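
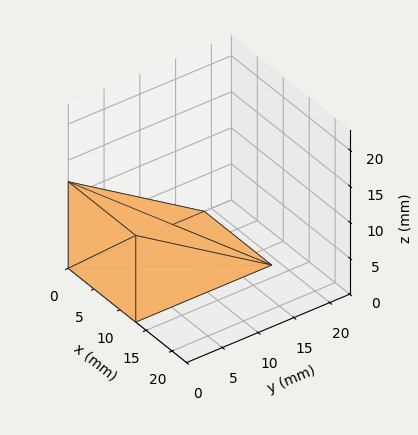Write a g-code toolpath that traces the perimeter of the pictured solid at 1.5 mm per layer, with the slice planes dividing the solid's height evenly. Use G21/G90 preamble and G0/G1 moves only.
Reading the render: the shape is a wedge (ramp): 13 × 19 mm base, rising to 12 mm along the y=0 edge and sloping linearly to z=0 at y=19 (dimensions read to the nearest mm from the axis ticks). For the g-code, the solid's height is divided into equal slices at the stated Δz and each level perimeter traced with G1 moves after a G0 lift.

; perimeter-only toolpath
G21 ; units = mm
G90 ; absolute positioning
G28 ; home
; layer 1
G0 Z1.5
G0 X0.0 Y0.0
G1 X13.0 Y0.0
G1 X13.0 Y16.6
G1 X0.0 Y16.6
G1 X0.0 Y0.0
; layer 2
G0 Z3.0
G0 X0.0 Y0.0
G1 X13.0 Y0.0
G1 X13.0 Y14.2
G1 X0.0 Y14.2
G1 X0.0 Y0.0
; layer 3
G0 Z4.5
G0 X0.0 Y0.0
G1 X13.0 Y0.0
G1 X13.0 Y11.9
G1 X0.0 Y11.9
G1 X0.0 Y0.0
; layer 4
G0 Z6.0
G0 X0.0 Y0.0
G1 X13.0 Y0.0
G1 X13.0 Y9.5
G1 X0.0 Y9.5
G1 X0.0 Y0.0
; layer 5
G0 Z7.5
G0 X0.0 Y0.0
G1 X13.0 Y0.0
G1 X13.0 Y7.1
G1 X0.0 Y7.1
G1 X0.0 Y0.0
; layer 6
G0 Z9.0
G0 X0.0 Y0.0
G1 X13.0 Y0.0
G1 X13.0 Y4.8
G1 X0.0 Y4.8
G1 X0.0 Y0.0
; layer 7
G0 Z10.5
G0 X0.0 Y0.0
G1 X13.0 Y0.0
G1 X13.0 Y2.4
G1 X0.0 Y2.4
G1 X0.0 Y0.0
M2 ; end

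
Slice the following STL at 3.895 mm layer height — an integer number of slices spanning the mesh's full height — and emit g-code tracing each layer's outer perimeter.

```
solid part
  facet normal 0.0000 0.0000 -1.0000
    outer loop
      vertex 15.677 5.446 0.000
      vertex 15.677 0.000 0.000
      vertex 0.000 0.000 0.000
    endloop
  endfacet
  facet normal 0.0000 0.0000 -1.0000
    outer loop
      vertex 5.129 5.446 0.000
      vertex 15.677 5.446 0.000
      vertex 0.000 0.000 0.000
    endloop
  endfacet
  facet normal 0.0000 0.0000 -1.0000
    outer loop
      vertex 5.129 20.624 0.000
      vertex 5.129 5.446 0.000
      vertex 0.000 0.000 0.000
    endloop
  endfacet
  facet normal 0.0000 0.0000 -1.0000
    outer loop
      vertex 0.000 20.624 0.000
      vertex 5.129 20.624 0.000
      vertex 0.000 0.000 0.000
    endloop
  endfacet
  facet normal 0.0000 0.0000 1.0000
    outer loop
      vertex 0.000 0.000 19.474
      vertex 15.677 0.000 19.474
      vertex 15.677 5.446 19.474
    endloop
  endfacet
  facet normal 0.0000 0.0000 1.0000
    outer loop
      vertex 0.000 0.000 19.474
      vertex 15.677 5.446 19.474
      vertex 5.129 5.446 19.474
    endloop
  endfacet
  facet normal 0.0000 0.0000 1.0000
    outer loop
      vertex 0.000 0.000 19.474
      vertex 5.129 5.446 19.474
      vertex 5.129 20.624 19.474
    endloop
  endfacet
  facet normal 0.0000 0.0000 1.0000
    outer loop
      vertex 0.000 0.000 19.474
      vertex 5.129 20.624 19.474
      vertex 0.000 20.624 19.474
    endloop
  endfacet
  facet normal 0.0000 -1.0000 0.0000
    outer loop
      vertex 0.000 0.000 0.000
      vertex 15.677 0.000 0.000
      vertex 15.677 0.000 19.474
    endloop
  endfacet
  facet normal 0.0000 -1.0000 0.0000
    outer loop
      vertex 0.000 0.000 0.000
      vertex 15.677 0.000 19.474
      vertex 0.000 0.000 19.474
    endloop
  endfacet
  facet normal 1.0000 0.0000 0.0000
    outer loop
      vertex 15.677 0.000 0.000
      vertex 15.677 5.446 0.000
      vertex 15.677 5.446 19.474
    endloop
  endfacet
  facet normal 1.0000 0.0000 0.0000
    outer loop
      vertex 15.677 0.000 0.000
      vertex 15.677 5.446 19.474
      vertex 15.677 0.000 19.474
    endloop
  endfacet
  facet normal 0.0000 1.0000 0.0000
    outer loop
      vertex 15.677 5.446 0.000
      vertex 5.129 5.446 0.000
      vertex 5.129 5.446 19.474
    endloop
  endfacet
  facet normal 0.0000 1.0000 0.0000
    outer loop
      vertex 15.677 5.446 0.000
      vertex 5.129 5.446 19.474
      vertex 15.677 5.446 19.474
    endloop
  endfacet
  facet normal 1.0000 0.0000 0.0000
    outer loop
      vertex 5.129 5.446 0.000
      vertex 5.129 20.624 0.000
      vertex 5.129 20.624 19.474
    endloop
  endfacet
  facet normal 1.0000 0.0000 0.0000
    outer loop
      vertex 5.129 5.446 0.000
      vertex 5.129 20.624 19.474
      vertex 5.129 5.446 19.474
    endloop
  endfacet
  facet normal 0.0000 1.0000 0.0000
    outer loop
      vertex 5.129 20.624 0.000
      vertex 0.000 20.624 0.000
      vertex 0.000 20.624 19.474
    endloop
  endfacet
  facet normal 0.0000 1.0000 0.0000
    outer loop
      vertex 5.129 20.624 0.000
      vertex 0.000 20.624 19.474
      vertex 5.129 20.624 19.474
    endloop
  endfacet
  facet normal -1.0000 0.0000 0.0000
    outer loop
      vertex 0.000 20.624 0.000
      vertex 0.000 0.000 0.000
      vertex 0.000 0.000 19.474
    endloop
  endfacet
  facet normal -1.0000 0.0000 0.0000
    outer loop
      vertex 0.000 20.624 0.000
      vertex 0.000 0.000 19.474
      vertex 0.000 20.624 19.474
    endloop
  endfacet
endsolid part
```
; perimeter-only toolpath
G21 ; units = mm
G90 ; absolute positioning
G28 ; home
; layer 1
G0 Z3.895
G0 X0.000 Y0.000
G1 X15.677 Y0.000
G1 X15.677 Y5.446
G1 X5.129 Y5.446
G1 X5.129 Y20.624
G1 X0.000 Y20.624
G1 X0.000 Y0.000
; layer 2
G0 Z7.790
G0 X0.000 Y0.000
G1 X15.677 Y0.000
G1 X15.677 Y5.446
G1 X5.129 Y5.446
G1 X5.129 Y20.624
G1 X0.000 Y20.624
G1 X0.000 Y0.000
; layer 3
G0 Z11.684
G0 X0.000 Y0.000
G1 X15.677 Y0.000
G1 X15.677 Y5.446
G1 X5.129 Y5.446
G1 X5.129 Y20.624
G1 X0.000 Y20.624
G1 X0.000 Y0.000
; layer 4
G0 Z15.579
G0 X0.000 Y0.000
G1 X15.677 Y0.000
G1 X15.677 Y5.446
G1 X5.129 Y5.446
G1 X5.129 Y20.624
G1 X0.000 Y20.624
G1 X0.000 Y0.000
; layer 5
G0 Z19.474
G0 X0.000 Y0.000
G1 X15.677 Y0.000
G1 X15.677 Y5.446
G1 X5.129 Y5.446
G1 X5.129 Y20.624
G1 X0.000 Y20.624
G1 X0.000 Y0.000
M2 ; end

The solid is an L-shaped prism: outer 15.7 × 20.6 mm, arm thicknesses ≈ 5.45 mm (horizontal) and 5.13 mm (vertical), extruded 19.5 mm in z. Slicing at Δz = 3.895 mm — 5 equal slices spanning the solid's height, so layer i sits at z = i·h/5 — gives 5 non-empty perimeters. Each is a 6-segment closed polygon; G0 lifts to the layer z and rapids to the start vertex, then G1 traces the edges.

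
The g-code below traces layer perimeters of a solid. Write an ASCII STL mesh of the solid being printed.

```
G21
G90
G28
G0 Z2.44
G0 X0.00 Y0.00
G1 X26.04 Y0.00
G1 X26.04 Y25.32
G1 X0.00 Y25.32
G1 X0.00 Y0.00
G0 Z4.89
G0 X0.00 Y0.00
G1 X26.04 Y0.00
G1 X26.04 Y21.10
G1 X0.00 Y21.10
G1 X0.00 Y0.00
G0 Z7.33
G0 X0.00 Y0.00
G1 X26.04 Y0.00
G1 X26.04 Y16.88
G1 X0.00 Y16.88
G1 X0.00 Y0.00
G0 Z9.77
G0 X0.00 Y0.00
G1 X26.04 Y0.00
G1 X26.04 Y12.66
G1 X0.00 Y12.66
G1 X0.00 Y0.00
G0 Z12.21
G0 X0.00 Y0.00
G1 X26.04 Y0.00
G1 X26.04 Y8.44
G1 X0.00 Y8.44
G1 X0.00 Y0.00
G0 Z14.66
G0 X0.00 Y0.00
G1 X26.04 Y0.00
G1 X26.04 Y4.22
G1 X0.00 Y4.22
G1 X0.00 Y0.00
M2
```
solid part
  facet normal 0.0000 0.0000 -1.0000
    outer loop
      vertex 26.04 29.54 0.00
      vertex 26.04 0.00 0.00
      vertex 0.00 0.00 0.00
    endloop
  endfacet
  facet normal 0.0000 0.0000 -1.0000
    outer loop
      vertex 0.00 29.54 0.00
      vertex 26.04 29.54 0.00
      vertex 0.00 0.00 0.00
    endloop
  endfacet
  facet normal 0.0000 -1.0000 0.0000
    outer loop
      vertex 0.00 0.00 0.00
      vertex 26.04 0.00 0.00
      vertex 26.04 0.00 17.10
    endloop
  endfacet
  facet normal 0.0000 -1.0000 0.0000
    outer loop
      vertex 0.00 0.00 0.00
      vertex 26.04 0.00 17.10
      vertex 0.00 0.00 17.10
    endloop
  endfacet
  facet normal 0.0000 0.5010 0.8655
    outer loop
      vertex 0.00 0.00 17.10
      vertex 26.04 0.00 17.10
      vertex 26.04 29.54 0.00
    endloop
  endfacet
  facet normal 0.0000 0.5010 0.8655
    outer loop
      vertex 0.00 0.00 17.10
      vertex 26.04 29.54 0.00
      vertex 0.00 29.54 0.00
    endloop
  endfacet
  facet normal -1.0000 0.0000 0.0000
    outer loop
      vertex 0.00 0.00 17.10
      vertex 0.00 29.54 0.00
      vertex 0.00 0.00 0.00
    endloop
  endfacet
  facet normal 1.0000 0.0000 0.0000
    outer loop
      vertex 26.04 0.00 0.00
      vertex 26.04 29.54 0.00
      vertex 26.04 0.00 17.10
    endloop
  endfacet
endsolid part

The G0 Z moves step by Δz≈2.44 mm. The G1 loops shrink linearly with z, so the solid tapers from its base footprint up to z≈17.1. Closing with a flat bottom cap and the tapered top and triangulating gives 8 facets — a wedge (ramp): 26 × 29.5 mm base, rising to 17.1 mm along the y=0 edge and sloping linearly to z=0 at y=29.5.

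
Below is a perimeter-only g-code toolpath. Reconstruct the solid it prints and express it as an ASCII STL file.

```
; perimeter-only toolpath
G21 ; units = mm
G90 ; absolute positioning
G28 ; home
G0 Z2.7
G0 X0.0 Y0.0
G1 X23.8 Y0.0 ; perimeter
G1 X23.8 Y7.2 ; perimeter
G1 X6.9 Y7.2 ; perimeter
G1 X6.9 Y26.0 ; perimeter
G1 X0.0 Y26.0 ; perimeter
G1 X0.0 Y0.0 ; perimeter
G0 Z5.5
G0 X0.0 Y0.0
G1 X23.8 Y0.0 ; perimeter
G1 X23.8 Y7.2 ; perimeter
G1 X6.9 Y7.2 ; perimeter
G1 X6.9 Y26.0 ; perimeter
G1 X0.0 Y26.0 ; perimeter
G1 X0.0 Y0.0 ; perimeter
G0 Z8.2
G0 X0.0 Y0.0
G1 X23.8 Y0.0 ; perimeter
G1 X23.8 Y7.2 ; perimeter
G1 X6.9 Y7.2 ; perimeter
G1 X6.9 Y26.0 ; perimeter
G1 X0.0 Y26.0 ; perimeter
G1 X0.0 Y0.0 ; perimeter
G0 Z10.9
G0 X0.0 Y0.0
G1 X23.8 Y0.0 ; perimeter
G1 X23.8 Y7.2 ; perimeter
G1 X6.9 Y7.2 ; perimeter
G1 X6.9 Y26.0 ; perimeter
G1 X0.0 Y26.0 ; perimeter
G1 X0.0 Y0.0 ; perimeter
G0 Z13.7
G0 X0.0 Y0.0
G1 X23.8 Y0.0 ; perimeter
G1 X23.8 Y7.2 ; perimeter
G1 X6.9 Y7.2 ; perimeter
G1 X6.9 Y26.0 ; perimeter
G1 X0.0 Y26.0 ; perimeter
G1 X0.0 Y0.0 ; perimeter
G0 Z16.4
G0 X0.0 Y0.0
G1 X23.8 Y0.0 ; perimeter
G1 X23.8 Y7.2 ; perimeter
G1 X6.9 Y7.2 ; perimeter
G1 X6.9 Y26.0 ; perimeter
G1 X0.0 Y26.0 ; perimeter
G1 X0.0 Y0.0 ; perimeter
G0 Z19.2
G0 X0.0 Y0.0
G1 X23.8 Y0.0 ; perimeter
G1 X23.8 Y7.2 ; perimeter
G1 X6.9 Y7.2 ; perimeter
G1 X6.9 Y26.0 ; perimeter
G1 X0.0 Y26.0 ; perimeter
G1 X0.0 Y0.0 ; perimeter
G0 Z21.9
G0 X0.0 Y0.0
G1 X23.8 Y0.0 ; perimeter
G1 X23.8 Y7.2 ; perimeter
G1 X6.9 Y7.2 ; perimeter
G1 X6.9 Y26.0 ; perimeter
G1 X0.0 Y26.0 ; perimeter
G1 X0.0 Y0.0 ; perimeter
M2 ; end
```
solid part
  facet normal 0.0000 0.0000 -1.0000
    outer loop
      vertex 23.8 7.2 0.0
      vertex 23.8 0.0 0.0
      vertex 0.0 0.0 0.0
    endloop
  endfacet
  facet normal 0.0000 0.0000 -1.0000
    outer loop
      vertex 6.9 7.2 0.0
      vertex 23.8 7.2 0.0
      vertex 0.0 0.0 0.0
    endloop
  endfacet
  facet normal 0.0000 0.0000 -1.0000
    outer loop
      vertex 6.9 26.0 0.0
      vertex 6.9 7.2 0.0
      vertex 0.0 0.0 0.0
    endloop
  endfacet
  facet normal 0.0000 0.0000 -1.0000
    outer loop
      vertex 0.0 26.0 0.0
      vertex 6.9 26.0 0.0
      vertex 0.0 0.0 0.0
    endloop
  endfacet
  facet normal 0.0000 0.0000 1.0000
    outer loop
      vertex 0.0 0.0 21.9
      vertex 23.8 0.0 21.9
      vertex 23.8 7.2 21.9
    endloop
  endfacet
  facet normal 0.0000 0.0000 1.0000
    outer loop
      vertex 0.0 0.0 21.9
      vertex 23.8 7.2 21.9
      vertex 6.9 7.2 21.9
    endloop
  endfacet
  facet normal 0.0000 0.0000 1.0000
    outer loop
      vertex 0.0 0.0 21.9
      vertex 6.9 7.2 21.9
      vertex 6.9 26.0 21.9
    endloop
  endfacet
  facet normal 0.0000 0.0000 1.0000
    outer loop
      vertex 0.0 0.0 21.9
      vertex 6.9 26.0 21.9
      vertex 0.0 26.0 21.9
    endloop
  endfacet
  facet normal 0.0000 -1.0000 0.0000
    outer loop
      vertex 0.0 0.0 0.0
      vertex 23.8 0.0 0.0
      vertex 23.8 0.0 21.9
    endloop
  endfacet
  facet normal 0.0000 -1.0000 0.0000
    outer loop
      vertex 0.0 0.0 0.0
      vertex 23.8 0.0 21.9
      vertex 0.0 0.0 21.9
    endloop
  endfacet
  facet normal 1.0000 0.0000 0.0000
    outer loop
      vertex 23.8 0.0 0.0
      vertex 23.8 7.2 0.0
      vertex 23.8 7.2 21.9
    endloop
  endfacet
  facet normal 1.0000 0.0000 0.0000
    outer loop
      vertex 23.8 0.0 0.0
      vertex 23.8 7.2 21.9
      vertex 23.8 0.0 21.9
    endloop
  endfacet
  facet normal 0.0000 1.0000 0.0000
    outer loop
      vertex 23.8 7.2 0.0
      vertex 6.9 7.2 0.0
      vertex 6.9 7.2 21.9
    endloop
  endfacet
  facet normal 0.0000 1.0000 0.0000
    outer loop
      vertex 23.8 7.2 0.0
      vertex 6.9 7.2 21.9
      vertex 23.8 7.2 21.9
    endloop
  endfacet
  facet normal 1.0000 0.0000 0.0000
    outer loop
      vertex 6.9 7.2 0.0
      vertex 6.9 26.0 0.0
      vertex 6.9 26.0 21.9
    endloop
  endfacet
  facet normal 1.0000 0.0000 0.0000
    outer loop
      vertex 6.9 7.2 0.0
      vertex 6.9 26.0 21.9
      vertex 6.9 7.2 21.9
    endloop
  endfacet
  facet normal 0.0000 1.0000 0.0000
    outer loop
      vertex 6.9 26.0 0.0
      vertex 0.0 26.0 0.0
      vertex 0.0 26.0 21.9
    endloop
  endfacet
  facet normal 0.0000 1.0000 0.0000
    outer loop
      vertex 6.9 26.0 0.0
      vertex 0.0 26.0 21.9
      vertex 6.9 26.0 21.9
    endloop
  endfacet
  facet normal -1.0000 0.0000 0.0000
    outer loop
      vertex 0.0 26.0 0.0
      vertex 0.0 0.0 0.0
      vertex 0.0 0.0 21.9
    endloop
  endfacet
  facet normal -1.0000 0.0000 0.0000
    outer loop
      vertex 0.0 26.0 0.0
      vertex 0.0 0.0 21.9
      vertex 0.0 26.0 21.9
    endloop
  endfacet
endsolid part

The G0 Z moves step by Δz≈2.7 mm. Every layer's G1 loop is the same polygon, so the solid is a straight extrusion of it from z=0 to z≈21.9. Closing with flat bottom and top caps and triangulating gives 20 facets — an L-shaped prism: outer 23.8 × 26 mm, arm thicknesses ≈ 7.2 mm (horizontal) and 6.9 mm (vertical), extruded 21.9 mm in z.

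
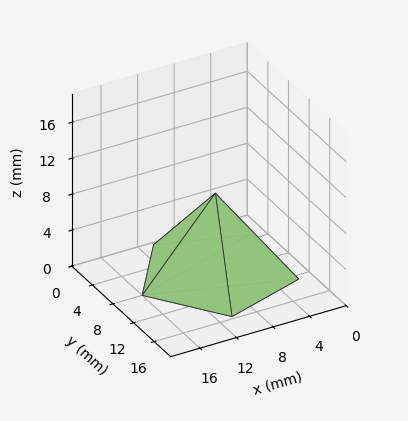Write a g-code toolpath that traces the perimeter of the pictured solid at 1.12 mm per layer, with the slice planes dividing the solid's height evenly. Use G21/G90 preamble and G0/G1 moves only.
Reading the render: the shape is a regular 5-sided pyramid, base circumscribed radius ≈ 8 mm, apex at z ≈ 9 mm (dimensions read to the nearest mm from the axis ticks). For the g-code, the solid's height is divided into equal slices at the stated Δz and each level perimeter traced with G1 moves after a G0 lift.

; perimeter-only toolpath
G21 ; units = mm
G90 ; absolute positioning
G28 ; home
; layer 1
G0 Z1.12
G0 X15.00 Y8.00
G1 X10.16 Y14.66
G1 X2.34 Y12.11
G1 X2.34 Y3.89
G1 X10.16 Y1.34
G1 X15.00 Y8.00
; layer 2
G0 Z2.25
G0 X14.00 Y8.00
G1 X9.85 Y13.71
G1 X3.15 Y11.52
G1 X3.15 Y4.47
G1 X9.85 Y2.29
G1 X14.00 Y8.00
; layer 3
G0 Z3.38
G0 X13.00 Y8.00
G1 X9.54 Y12.76
G1 X3.96 Y10.94
G1 X3.96 Y5.06
G1 X9.54 Y3.24
G1 X13.00 Y8.00
; layer 4
G0 Z4.50
G0 X12.00 Y8.00
G1 X9.23 Y11.80
G1 X4.76 Y10.35
G1 X4.76 Y5.65
G1 X9.23 Y4.20
G1 X12.00 Y8.00
; layer 5
G0 Z5.62
G0 X11.00 Y8.00
G1 X8.93 Y10.85
G1 X5.57 Y9.76
G1 X5.57 Y6.24
G1 X8.93 Y5.15
G1 X11.00 Y8.00
; layer 6
G0 Z6.75
G0 X10.00 Y8.00
G1 X8.62 Y9.90
G1 X6.38 Y9.18
G1 X6.38 Y6.83
G1 X8.62 Y6.10
G1 X10.00 Y8.00
; layer 7
G0 Z7.88
G0 X9.00 Y8.00
G1 X8.31 Y8.95
G1 X7.19 Y8.59
G1 X7.19 Y7.41
G1 X8.31 Y7.05
G1 X9.00 Y8.00
M2 ; end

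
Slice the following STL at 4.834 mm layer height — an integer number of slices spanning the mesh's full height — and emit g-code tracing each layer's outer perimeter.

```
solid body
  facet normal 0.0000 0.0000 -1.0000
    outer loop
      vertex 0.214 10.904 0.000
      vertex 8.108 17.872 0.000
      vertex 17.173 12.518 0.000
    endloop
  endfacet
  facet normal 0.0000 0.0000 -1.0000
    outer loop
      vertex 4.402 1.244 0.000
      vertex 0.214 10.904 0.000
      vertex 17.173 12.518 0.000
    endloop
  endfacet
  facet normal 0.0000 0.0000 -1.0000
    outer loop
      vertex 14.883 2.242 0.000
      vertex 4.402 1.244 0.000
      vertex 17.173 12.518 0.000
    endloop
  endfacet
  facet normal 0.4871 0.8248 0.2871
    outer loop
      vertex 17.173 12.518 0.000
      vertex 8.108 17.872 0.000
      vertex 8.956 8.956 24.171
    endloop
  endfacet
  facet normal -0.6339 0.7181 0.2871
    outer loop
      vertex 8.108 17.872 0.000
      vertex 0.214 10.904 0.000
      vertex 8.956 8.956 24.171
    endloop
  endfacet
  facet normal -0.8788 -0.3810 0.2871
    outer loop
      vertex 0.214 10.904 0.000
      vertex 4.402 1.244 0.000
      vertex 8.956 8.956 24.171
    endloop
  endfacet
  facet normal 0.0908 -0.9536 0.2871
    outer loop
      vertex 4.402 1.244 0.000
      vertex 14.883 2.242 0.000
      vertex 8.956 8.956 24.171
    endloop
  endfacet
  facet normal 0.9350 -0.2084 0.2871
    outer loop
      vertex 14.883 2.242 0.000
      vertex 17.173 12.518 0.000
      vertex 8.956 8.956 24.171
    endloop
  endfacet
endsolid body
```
; perimeter-only toolpath
G21 ; units = mm
G90 ; absolute positioning
G28 ; home
; layer 1
G0 Z4.834
G0 X15.530 Y11.806
G1 X8.278 Y16.089
G1 X1.962 Y10.514
G1 X5.313 Y2.786
G1 X13.698 Y3.585
G1 X15.530 Y11.806
; layer 2
G0 Z9.668
G0 X13.886 Y11.093
G1 X8.447 Y14.306
G1 X3.711 Y10.125
G1 X6.224 Y4.329
G1 X12.512 Y4.928
G1 X13.886 Y11.093
; layer 3
G0 Z14.503
G0 X12.243 Y10.381
G1 X8.617 Y12.522
G1 X5.459 Y9.735
G1 X7.134 Y5.871
G1 X11.327 Y6.270
G1 X12.243 Y10.381
; layer 4
G0 Z19.337
G0 X10.599 Y9.668
G1 X8.786 Y10.739
G1 X7.208 Y9.346
G1 X8.045 Y7.414
G1 X10.141 Y7.613
G1 X10.599 Y9.668
M2 ; end

The solid is a regular 5-sided pyramid, base circumscribed radius ≈ 8.96 mm, apex at z ≈ 24.2 mm. Slicing at Δz = 4.834 mm — 5 equal slices spanning the solid's height, so layer i sits at z = i·h/5 — gives 4 non-empty perimeters. Each is a 5-segment closed polygon; G0 lifts to the layer z and rapids to the start vertex, then G1 traces the edges. The cross-section shrinks linearly with z (the slice at the apex is degenerate and omitted).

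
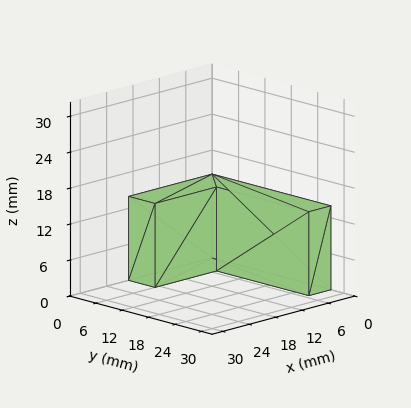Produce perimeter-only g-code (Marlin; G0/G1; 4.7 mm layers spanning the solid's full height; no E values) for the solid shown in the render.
Reading the render: the shape is an L-shaped prism: outer 19 × 27 mm, arm thicknesses ≈ 6 mm (horizontal) and 5 mm (vertical), extruded 14 mm in z (dimensions read to the nearest mm from the axis ticks). For the g-code, the solid's height is divided into equal slices at the stated Δz and each level perimeter traced with G1 moves after a G0 lift.

; perimeter-only toolpath
G21 ; units = mm
G90 ; absolute positioning
G28 ; home
; layer 1
G0 Z4.7
G0 X0.0 Y0.0
G1 X19.0 Y0.0
G1 X19.0 Y6.0
G1 X5.0 Y6.0
G1 X5.0 Y27.0
G1 X0.0 Y27.0
G1 X0.0 Y0.0
; layer 2
G0 Z9.3
G0 X0.0 Y0.0
G1 X19.0 Y0.0
G1 X19.0 Y6.0
G1 X5.0 Y6.0
G1 X5.0 Y27.0
G1 X0.0 Y27.0
G1 X0.0 Y0.0
; layer 3
G0 Z14.0
G0 X0.0 Y0.0
G1 X19.0 Y0.0
G1 X19.0 Y6.0
G1 X5.0 Y6.0
G1 X5.0 Y27.0
G1 X0.0 Y27.0
G1 X0.0 Y0.0
M2 ; end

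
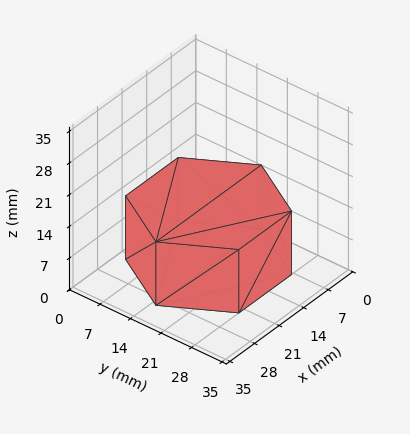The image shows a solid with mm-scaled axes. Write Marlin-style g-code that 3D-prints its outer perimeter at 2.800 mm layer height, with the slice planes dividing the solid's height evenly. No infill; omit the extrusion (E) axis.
Reading the render: the shape is a regular 6-sided prism (a cylinder approximated with 6 flat sides), circumscribed radius ≈ 15 mm, height ≈ 14 mm (dimensions read to the nearest mm from the axis ticks). For the g-code, the solid's height is divided into equal slices at the stated Δz and each level perimeter traced with G1 moves after a G0 lift.

; perimeter-only toolpath
G21 ; units = mm
G90 ; absolute positioning
G28 ; home
; layer 1
G0 Z2.800
G0 X30.000 Y15.000
G1 X22.500 Y27.990
G1 X7.500 Y27.990
G1 X0.000 Y15.000
G1 X7.500 Y2.010
G1 X22.500 Y2.010
G1 X30.000 Y15.000
; layer 2
G0 Z5.600
G0 X30.000 Y15.000
G1 X22.500 Y27.990
G1 X7.500 Y27.990
G1 X0.000 Y15.000
G1 X7.500 Y2.010
G1 X22.500 Y2.010
G1 X30.000 Y15.000
; layer 3
G0 Z8.400
G0 X30.000 Y15.000
G1 X22.500 Y27.990
G1 X7.500 Y27.990
G1 X0.000 Y15.000
G1 X7.500 Y2.010
G1 X22.500 Y2.010
G1 X30.000 Y15.000
; layer 4
G0 Z11.200
G0 X30.000 Y15.000
G1 X22.500 Y27.990
G1 X7.500 Y27.990
G1 X0.000 Y15.000
G1 X7.500 Y2.010
G1 X22.500 Y2.010
G1 X30.000 Y15.000
; layer 5
G0 Z14.000
G0 X30.000 Y15.000
G1 X22.500 Y27.990
G1 X7.500 Y27.990
G1 X0.000 Y15.000
G1 X7.500 Y2.010
G1 X22.500 Y2.010
G1 X30.000 Y15.000
M2 ; end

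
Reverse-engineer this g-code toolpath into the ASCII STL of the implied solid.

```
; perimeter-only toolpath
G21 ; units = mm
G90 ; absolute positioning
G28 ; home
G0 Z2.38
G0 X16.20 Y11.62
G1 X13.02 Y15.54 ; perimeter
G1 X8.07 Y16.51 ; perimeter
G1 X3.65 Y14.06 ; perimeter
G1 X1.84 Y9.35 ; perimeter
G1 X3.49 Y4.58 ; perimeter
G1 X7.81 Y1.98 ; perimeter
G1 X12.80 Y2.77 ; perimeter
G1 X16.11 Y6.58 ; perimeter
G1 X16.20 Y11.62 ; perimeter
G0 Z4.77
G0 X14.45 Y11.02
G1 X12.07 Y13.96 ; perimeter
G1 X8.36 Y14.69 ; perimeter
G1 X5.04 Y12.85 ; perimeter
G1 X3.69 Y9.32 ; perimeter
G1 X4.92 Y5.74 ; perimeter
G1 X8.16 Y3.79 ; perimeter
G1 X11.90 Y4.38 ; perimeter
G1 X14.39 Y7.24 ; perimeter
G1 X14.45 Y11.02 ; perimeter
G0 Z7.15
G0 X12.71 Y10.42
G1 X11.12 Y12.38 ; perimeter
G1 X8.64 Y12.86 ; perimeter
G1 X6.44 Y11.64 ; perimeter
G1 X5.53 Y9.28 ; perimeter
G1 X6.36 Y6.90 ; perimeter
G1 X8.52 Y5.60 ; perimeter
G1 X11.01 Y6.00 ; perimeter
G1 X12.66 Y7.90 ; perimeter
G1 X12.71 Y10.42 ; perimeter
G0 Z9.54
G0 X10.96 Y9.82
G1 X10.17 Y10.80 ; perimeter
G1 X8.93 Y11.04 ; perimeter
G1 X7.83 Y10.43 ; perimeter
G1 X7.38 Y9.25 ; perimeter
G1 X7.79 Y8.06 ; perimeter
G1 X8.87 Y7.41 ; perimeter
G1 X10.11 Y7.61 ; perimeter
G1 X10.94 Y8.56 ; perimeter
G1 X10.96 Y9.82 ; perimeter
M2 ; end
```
solid part
  facet normal 0.0000 0.0000 -1.0000
    outer loop
      vertex 7.78 18.33 0.00
      vertex 13.97 17.12 0.00
      vertex 17.94 12.22 0.00
    endloop
  endfacet
  facet normal 0.0000 0.0000 -1.0000
    outer loop
      vertex 2.26 15.27 0.00
      vertex 7.78 18.33 0.00
      vertex 17.94 12.22 0.00
    endloop
  endfacet
  facet normal 0.0000 0.0000 -1.0000
    outer loop
      vertex 0.00 9.38 0.00
      vertex 2.26 15.27 0.00
      vertex 17.94 12.22 0.00
    endloop
  endfacet
  facet normal 0.0000 0.0000 -1.0000
    outer loop
      vertex 2.06 3.42 0.00
      vertex 0.00 9.38 0.00
      vertex 17.94 12.22 0.00
    endloop
  endfacet
  facet normal 0.0000 0.0000 -1.0000
    outer loop
      vertex 7.46 0.17 0.00
      vertex 2.06 3.42 0.00
      vertex 17.94 12.22 0.00
    endloop
  endfacet
  facet normal 0.0000 0.0000 -1.0000
    outer loop
      vertex 13.69 1.16 0.00
      vertex 7.46 0.17 0.00
      vertex 17.94 12.22 0.00
    endloop
  endfacet
  facet normal 0.0000 0.0000 -1.0000
    outer loop
      vertex 17.83 5.92 0.00
      vertex 13.69 1.16 0.00
      vertex 17.94 12.22 0.00
    endloop
  endfacet
  facet normal 0.6285 0.5092 0.5879
    outer loop
      vertex 17.94 12.22 0.00
      vertex 13.97 17.12 0.00
      vertex 9.22 9.22 11.92
    endloop
  endfacet
  facet normal 0.1552 0.7939 0.5880
    outer loop
      vertex 13.97 17.12 0.00
      vertex 7.78 18.33 0.00
      vertex 9.22 9.22 11.92
    endloop
  endfacet
  facet normal -0.3922 0.7074 0.5880
    outer loop
      vertex 7.78 18.33 0.00
      vertex 2.26 15.27 0.00
      vertex 9.22 9.22 11.92
    endloop
  endfacet
  facet normal -0.7552 0.2898 0.5880
    outer loop
      vertex 2.26 15.27 0.00
      vertex 0.00 9.38 0.00
      vertex 9.22 9.22 11.92
    endloop
  endfacet
  facet normal -0.7646 -0.2643 0.5879
    outer loop
      vertex 0.00 9.38 0.00
      vertex 2.06 3.42 0.00
      vertex 9.22 9.22 11.92
    endloop
  endfacet
  facet normal -0.4172 -0.6931 0.5878
    outer loop
      vertex 2.06 3.42 0.00
      vertex 7.46 0.17 0.00
      vertex 9.22 9.22 11.92
    endloop
  endfacet
  facet normal 0.1270 -0.7990 0.5878
    outer loop
      vertex 7.46 0.17 0.00
      vertex 13.69 1.16 0.00
      vertex 9.22 9.22 11.92
    endloop
  endfacet
  facet normal 0.6104 -0.5309 0.5879
    outer loop
      vertex 13.69 1.16 0.00
      vertex 17.83 5.92 0.00
      vertex 9.22 9.22 11.92
    endloop
  endfacet
  facet normal 0.8087 -0.0141 0.5880
    outer loop
      vertex 17.83 5.92 0.00
      vertex 17.94 12.22 0.00
      vertex 9.22 9.22 11.92
    endloop
  endfacet
endsolid part

The G0 Z moves step by Δz≈2.38 mm. The G1 loops shrink linearly with z, so the solid tapers from its base footprint up to z≈11.9. Closing with a flat bottom cap and the tapered top and triangulating gives 16 facets — a regular 9-sided pyramid, base circumscribed radius ≈ 9.22 mm, apex at z ≈ 11.9 mm.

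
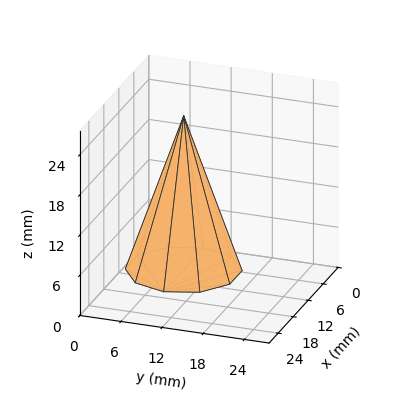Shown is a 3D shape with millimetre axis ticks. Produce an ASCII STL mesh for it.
Reading the render: the shape is a regular 10-sided pyramid, base circumscribed radius ≈ 8 mm, apex at z ≈ 23 mm (dimensions read to the nearest mm from the axis ticks). For the STL, each face is triangulated and given an outward normal.

solid part
  facet normal 0.0000 0.0000 -1.0000
    outer loop
      vertex 10.47 15.61 0.00
      vertex 14.47 12.70 0.00
      vertex 16.00 8.00 0.00
    endloop
  endfacet
  facet normal 0.0000 0.0000 -1.0000
    outer loop
      vertex 5.53 15.61 0.00
      vertex 10.47 15.61 0.00
      vertex 16.00 8.00 0.00
    endloop
  endfacet
  facet normal 0.0000 0.0000 -1.0000
    outer loop
      vertex 1.53 12.70 0.00
      vertex 5.53 15.61 0.00
      vertex 16.00 8.00 0.00
    endloop
  endfacet
  facet normal 0.0000 0.0000 -1.0000
    outer loop
      vertex 0.00 8.00 0.00
      vertex 1.53 12.70 0.00
      vertex 16.00 8.00 0.00
    endloop
  endfacet
  facet normal 0.0000 0.0000 -1.0000
    outer loop
      vertex 1.53 3.30 0.00
      vertex 0.00 8.00 0.00
      vertex 16.00 8.00 0.00
    endloop
  endfacet
  facet normal 0.0000 0.0000 -1.0000
    outer loop
      vertex 5.53 0.39 0.00
      vertex 1.53 3.30 0.00
      vertex 16.00 8.00 0.00
    endloop
  endfacet
  facet normal 0.0000 0.0000 -1.0000
    outer loop
      vertex 10.47 0.39 0.00
      vertex 5.53 0.39 0.00
      vertex 16.00 8.00 0.00
    endloop
  endfacet
  facet normal 0.0000 0.0000 -1.0000
    outer loop
      vertex 14.47 3.30 0.00
      vertex 10.47 0.39 0.00
      vertex 16.00 8.00 0.00
    endloop
  endfacet
  facet normal 0.9028 0.2939 0.3140
    outer loop
      vertex 16.00 8.00 0.00
      vertex 14.47 12.70 0.00
      vertex 8.00 8.00 23.00
    endloop
  endfacet
  facet normal 0.5585 0.7677 0.3140
    outer loop
      vertex 14.47 12.70 0.00
      vertex 10.47 15.61 0.00
      vertex 8.00 8.00 23.00
    endloop
  endfacet
  facet normal 0.0000 0.9494 0.3141
    outer loop
      vertex 10.47 15.61 0.00
      vertex 5.53 15.61 0.00
      vertex 8.00 8.00 23.00
    endloop
  endfacet
  facet normal -0.5585 0.7677 0.3140
    outer loop
      vertex 5.53 15.61 0.00
      vertex 1.53 12.70 0.00
      vertex 8.00 8.00 23.00
    endloop
  endfacet
  facet normal -0.9028 0.2939 0.3140
    outer loop
      vertex 1.53 12.70 0.00
      vertex 0.00 8.00 0.00
      vertex 8.00 8.00 23.00
    endloop
  endfacet
  facet normal -0.9028 -0.2939 0.3140
    outer loop
      vertex 0.00 8.00 0.00
      vertex 1.53 3.30 0.00
      vertex 8.00 8.00 23.00
    endloop
  endfacet
  facet normal -0.5585 -0.7677 0.3140
    outer loop
      vertex 1.53 3.30 0.00
      vertex 5.53 0.39 0.00
      vertex 8.00 8.00 23.00
    endloop
  endfacet
  facet normal 0.0000 -0.9494 0.3141
    outer loop
      vertex 5.53 0.39 0.00
      vertex 10.47 0.39 0.00
      vertex 8.00 8.00 23.00
    endloop
  endfacet
  facet normal 0.5585 -0.7677 0.3140
    outer loop
      vertex 10.47 0.39 0.00
      vertex 14.47 3.30 0.00
      vertex 8.00 8.00 23.00
    endloop
  endfacet
  facet normal 0.9028 -0.2939 0.3140
    outer loop
      vertex 14.47 3.30 0.00
      vertex 16.00 8.00 0.00
      vertex 8.00 8.00 23.00
    endloop
  endfacet
endsolid part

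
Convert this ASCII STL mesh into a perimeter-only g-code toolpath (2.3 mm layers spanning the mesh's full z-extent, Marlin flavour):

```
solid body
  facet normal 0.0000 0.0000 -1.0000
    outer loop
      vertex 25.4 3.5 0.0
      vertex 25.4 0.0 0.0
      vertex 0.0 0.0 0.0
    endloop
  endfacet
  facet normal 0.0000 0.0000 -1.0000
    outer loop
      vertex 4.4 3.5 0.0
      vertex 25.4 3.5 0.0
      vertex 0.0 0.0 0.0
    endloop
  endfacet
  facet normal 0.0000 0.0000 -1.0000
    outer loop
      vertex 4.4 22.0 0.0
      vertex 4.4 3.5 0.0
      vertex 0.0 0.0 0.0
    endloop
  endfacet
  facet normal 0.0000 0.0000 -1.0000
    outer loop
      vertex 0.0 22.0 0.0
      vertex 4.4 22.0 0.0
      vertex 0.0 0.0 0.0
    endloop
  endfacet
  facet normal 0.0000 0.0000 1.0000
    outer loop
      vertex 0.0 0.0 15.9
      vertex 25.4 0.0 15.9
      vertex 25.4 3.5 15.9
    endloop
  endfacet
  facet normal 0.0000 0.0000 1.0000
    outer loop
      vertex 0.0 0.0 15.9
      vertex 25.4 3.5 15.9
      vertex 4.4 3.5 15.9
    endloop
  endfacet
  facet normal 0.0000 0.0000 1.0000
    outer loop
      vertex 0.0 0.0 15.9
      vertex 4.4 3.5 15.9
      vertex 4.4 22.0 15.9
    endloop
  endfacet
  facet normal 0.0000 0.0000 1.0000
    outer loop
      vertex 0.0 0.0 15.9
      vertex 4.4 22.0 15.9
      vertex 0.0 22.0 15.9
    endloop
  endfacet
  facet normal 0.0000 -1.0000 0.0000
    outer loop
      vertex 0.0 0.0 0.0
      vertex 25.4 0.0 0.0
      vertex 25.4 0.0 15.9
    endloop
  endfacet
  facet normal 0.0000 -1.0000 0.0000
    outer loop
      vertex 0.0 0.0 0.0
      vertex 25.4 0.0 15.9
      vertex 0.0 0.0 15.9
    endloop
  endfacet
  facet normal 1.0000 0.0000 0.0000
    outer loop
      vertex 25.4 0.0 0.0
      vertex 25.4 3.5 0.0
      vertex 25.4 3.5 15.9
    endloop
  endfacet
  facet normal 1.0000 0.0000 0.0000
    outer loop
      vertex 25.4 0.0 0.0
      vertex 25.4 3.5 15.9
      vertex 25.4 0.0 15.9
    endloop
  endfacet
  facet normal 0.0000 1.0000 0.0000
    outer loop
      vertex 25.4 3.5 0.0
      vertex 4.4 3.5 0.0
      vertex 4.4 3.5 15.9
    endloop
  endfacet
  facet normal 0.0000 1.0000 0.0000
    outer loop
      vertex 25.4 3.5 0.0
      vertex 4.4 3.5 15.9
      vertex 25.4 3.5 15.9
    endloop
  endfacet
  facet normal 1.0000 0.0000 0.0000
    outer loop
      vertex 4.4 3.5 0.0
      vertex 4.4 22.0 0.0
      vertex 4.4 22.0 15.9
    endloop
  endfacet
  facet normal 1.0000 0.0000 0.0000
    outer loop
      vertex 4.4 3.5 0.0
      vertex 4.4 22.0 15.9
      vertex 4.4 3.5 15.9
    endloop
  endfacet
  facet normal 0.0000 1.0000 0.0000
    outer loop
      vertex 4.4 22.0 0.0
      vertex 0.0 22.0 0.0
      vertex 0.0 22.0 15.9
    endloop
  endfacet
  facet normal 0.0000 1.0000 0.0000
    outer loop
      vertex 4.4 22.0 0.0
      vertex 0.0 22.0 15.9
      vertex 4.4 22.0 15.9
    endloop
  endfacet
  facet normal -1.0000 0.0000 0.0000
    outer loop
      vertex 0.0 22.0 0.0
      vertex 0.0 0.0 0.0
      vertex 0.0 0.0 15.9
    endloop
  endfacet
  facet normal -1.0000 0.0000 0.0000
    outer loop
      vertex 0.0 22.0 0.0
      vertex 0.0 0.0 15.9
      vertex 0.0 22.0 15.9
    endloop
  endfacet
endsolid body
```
; perimeter-only toolpath
G21 ; units = mm
G90 ; absolute positioning
G28 ; home
; layer 1
G0 Z2.3
G0 X0.0 Y0.0
G1 X25.4 Y0.0
G1 X25.4 Y3.5
G1 X4.4 Y3.5
G1 X4.4 Y22.0
G1 X0.0 Y22.0
G1 X0.0 Y0.0
; layer 2
G0 Z4.5
G0 X0.0 Y0.0
G1 X25.4 Y0.0
G1 X25.4 Y3.5
G1 X4.4 Y3.5
G1 X4.4 Y22.0
G1 X0.0 Y22.0
G1 X0.0 Y0.0
; layer 3
G0 Z6.8
G0 X0.0 Y0.0
G1 X25.4 Y0.0
G1 X25.4 Y3.5
G1 X4.4 Y3.5
G1 X4.4 Y22.0
G1 X0.0 Y22.0
G1 X0.0 Y0.0
; layer 4
G0 Z9.1
G0 X0.0 Y0.0
G1 X25.4 Y0.0
G1 X25.4 Y3.5
G1 X4.4 Y3.5
G1 X4.4 Y22.0
G1 X0.0 Y22.0
G1 X0.0 Y0.0
; layer 5
G0 Z11.4
G0 X0.0 Y0.0
G1 X25.4 Y0.0
G1 X25.4 Y3.5
G1 X4.4 Y3.5
G1 X4.4 Y22.0
G1 X0.0 Y22.0
G1 X0.0 Y0.0
; layer 6
G0 Z13.6
G0 X0.0 Y0.0
G1 X25.4 Y0.0
G1 X25.4 Y3.5
G1 X4.4 Y3.5
G1 X4.4 Y22.0
G1 X0.0 Y22.0
G1 X0.0 Y0.0
; layer 7
G0 Z15.9
G0 X0.0 Y0.0
G1 X25.4 Y0.0
G1 X25.4 Y3.5
G1 X4.4 Y3.5
G1 X4.4 Y22.0
G1 X0.0 Y22.0
G1 X0.0 Y0.0
M2 ; end

The solid is an L-shaped prism: outer 25.4 × 22 mm, arm thicknesses ≈ 3.5 mm (horizontal) and 4.4 mm (vertical), extruded 15.9 mm in z. Slicing at Δz = 2.3 mm — 7 equal slices spanning the solid's height, so layer i sits at z = i·h/7 — gives 7 non-empty perimeters. Each is a 6-segment closed polygon; G0 lifts to the layer z and rapids to the start vertex, then G1 traces the edges.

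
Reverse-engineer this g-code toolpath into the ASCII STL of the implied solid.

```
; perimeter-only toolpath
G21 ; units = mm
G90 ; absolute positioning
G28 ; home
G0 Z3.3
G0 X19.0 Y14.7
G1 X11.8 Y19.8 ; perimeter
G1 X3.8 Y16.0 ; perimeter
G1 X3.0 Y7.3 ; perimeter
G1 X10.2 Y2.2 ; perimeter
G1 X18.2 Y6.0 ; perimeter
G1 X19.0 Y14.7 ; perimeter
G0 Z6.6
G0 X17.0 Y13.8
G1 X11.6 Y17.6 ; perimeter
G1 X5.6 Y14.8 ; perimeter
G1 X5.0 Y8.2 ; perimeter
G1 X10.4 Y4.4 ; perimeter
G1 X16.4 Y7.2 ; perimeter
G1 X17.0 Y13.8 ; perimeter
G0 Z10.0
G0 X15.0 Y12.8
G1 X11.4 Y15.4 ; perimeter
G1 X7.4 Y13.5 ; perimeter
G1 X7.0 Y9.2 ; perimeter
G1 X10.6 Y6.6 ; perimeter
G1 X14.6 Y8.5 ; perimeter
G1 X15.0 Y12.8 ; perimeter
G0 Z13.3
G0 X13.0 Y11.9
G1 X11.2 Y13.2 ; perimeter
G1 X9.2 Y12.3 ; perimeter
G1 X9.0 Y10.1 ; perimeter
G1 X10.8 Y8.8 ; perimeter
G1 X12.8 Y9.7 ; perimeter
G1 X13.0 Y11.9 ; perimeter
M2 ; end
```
solid part
  facet normal 0.0000 0.0000 -1.0000
    outer loop
      vertex 2.0 17.3 0.0
      vertex 12.0 22.0 0.0
      vertex 21.0 15.6 0.0
    endloop
  endfacet
  facet normal 0.0000 0.0000 -1.0000
    outer loop
      vertex 1.0 6.4 0.0
      vertex 2.0 17.3 0.0
      vertex 21.0 15.6 0.0
    endloop
  endfacet
  facet normal 0.0000 0.0000 -1.0000
    outer loop
      vertex 10.0 0.0 0.0
      vertex 1.0 6.4 0.0
      vertex 21.0 15.6 0.0
    endloop
  endfacet
  facet normal 0.0000 0.0000 -1.0000
    outer loop
      vertex 20.0 4.7 0.0
      vertex 10.0 0.0 0.0
      vertex 21.0 15.6 0.0
    endloop
  endfacet
  facet normal 0.5024 0.7065 0.4984
    outer loop
      vertex 21.0 15.6 0.0
      vertex 12.0 22.0 0.0
      vertex 11.0 11.0 16.6
    endloop
  endfacet
  facet normal -0.3689 0.7849 0.4979
    outer loop
      vertex 12.0 22.0 0.0
      vertex 2.0 17.3 0.0
      vertex 11.0 11.0 16.6
    endloop
  endfacet
  facet normal -0.8634 0.0792 0.4982
    outer loop
      vertex 2.0 17.3 0.0
      vertex 1.0 6.4 0.0
      vertex 11.0 11.0 16.6
    endloop
  endfacet
  facet normal -0.5024 -0.7065 0.4984
    outer loop
      vertex 1.0 6.4 0.0
      vertex 10.0 0.0 0.0
      vertex 11.0 11.0 16.6
    endloop
  endfacet
  facet normal 0.3689 -0.7849 0.4979
    outer loop
      vertex 10.0 0.0 0.0
      vertex 20.0 4.7 0.0
      vertex 11.0 11.0 16.6
    endloop
  endfacet
  facet normal 0.8634 -0.0792 0.4982
    outer loop
      vertex 20.0 4.7 0.0
      vertex 21.0 15.6 0.0
      vertex 11.0 11.0 16.6
    endloop
  endfacet
endsolid part

The G0 Z moves step by Δz≈3.3 mm. The G1 loops shrink linearly with z, so the solid tapers from its base footprint up to z≈16.6. Closing with a flat bottom cap and the tapered top and triangulating gives 10 facets — a regular 6-sided pyramid, base circumscribed radius ≈ 11 mm, apex at z ≈ 16.6 mm.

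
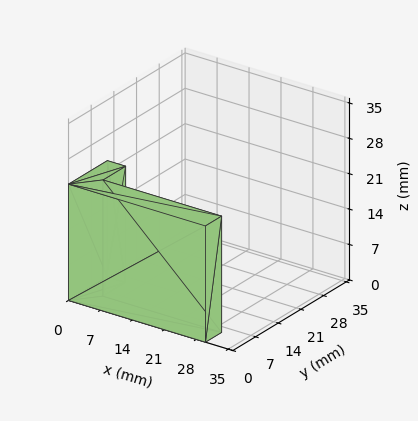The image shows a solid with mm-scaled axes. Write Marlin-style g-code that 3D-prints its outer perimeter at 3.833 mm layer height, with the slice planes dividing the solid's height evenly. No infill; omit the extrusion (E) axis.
Reading the render: the shape is an L-shaped prism: outer 30 × 12 mm, arm thicknesses ≈ 5 mm (horizontal) and 4 mm (vertical), extruded 23 mm in z (dimensions read to the nearest mm from the axis ticks). For the g-code, the solid's height is divided into equal slices at the stated Δz and each level perimeter traced with G1 moves after a G0 lift.

; perimeter-only toolpath
G21 ; units = mm
G90 ; absolute positioning
G28 ; home
; layer 1
G0 Z3.833
G0 X0.000 Y0.000
G1 X30.000 Y0.000
G1 X30.000 Y5.000
G1 X4.000 Y5.000
G1 X4.000 Y12.000
G1 X0.000 Y12.000
G1 X0.000 Y0.000
; layer 2
G0 Z7.667
G0 X0.000 Y0.000
G1 X30.000 Y0.000
G1 X30.000 Y5.000
G1 X4.000 Y5.000
G1 X4.000 Y12.000
G1 X0.000 Y12.000
G1 X0.000 Y0.000
; layer 3
G0 Z11.500
G0 X0.000 Y0.000
G1 X30.000 Y0.000
G1 X30.000 Y5.000
G1 X4.000 Y5.000
G1 X4.000 Y12.000
G1 X0.000 Y12.000
G1 X0.000 Y0.000
; layer 4
G0 Z15.333
G0 X0.000 Y0.000
G1 X30.000 Y0.000
G1 X30.000 Y5.000
G1 X4.000 Y5.000
G1 X4.000 Y12.000
G1 X0.000 Y12.000
G1 X0.000 Y0.000
; layer 5
G0 Z19.167
G0 X0.000 Y0.000
G1 X30.000 Y0.000
G1 X30.000 Y5.000
G1 X4.000 Y5.000
G1 X4.000 Y12.000
G1 X0.000 Y12.000
G1 X0.000 Y0.000
; layer 6
G0 Z23.000
G0 X0.000 Y0.000
G1 X30.000 Y0.000
G1 X30.000 Y5.000
G1 X4.000 Y5.000
G1 X4.000 Y12.000
G1 X0.000 Y12.000
G1 X0.000 Y0.000
M2 ; end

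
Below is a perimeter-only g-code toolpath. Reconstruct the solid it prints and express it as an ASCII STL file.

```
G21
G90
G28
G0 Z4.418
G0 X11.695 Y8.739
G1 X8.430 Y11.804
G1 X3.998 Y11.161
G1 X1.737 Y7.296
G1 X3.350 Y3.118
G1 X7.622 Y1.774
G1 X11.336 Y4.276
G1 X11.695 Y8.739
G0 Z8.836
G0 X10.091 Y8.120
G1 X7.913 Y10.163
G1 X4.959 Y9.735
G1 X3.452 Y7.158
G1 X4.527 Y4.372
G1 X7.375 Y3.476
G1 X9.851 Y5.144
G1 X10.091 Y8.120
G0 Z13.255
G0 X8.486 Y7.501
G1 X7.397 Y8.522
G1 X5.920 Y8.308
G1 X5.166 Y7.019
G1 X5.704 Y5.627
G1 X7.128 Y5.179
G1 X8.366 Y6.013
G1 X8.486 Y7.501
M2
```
solid part
  facet normal 0.0000 0.0000 -1.0000
    outer loop
      vertex 3.037 12.588 0.000
      vertex 8.946 13.445 0.000
      vertex 13.300 9.359 0.000
    endloop
  endfacet
  facet normal 0.0000 0.0000 -1.0000
    outer loop
      vertex 0.022 7.434 0.000
      vertex 3.037 12.588 0.000
      vertex 13.300 9.359 0.000
    endloop
  endfacet
  facet normal 0.0000 0.0000 -1.0000
    outer loop
      vertex 2.173 1.863 0.000
      vertex 0.022 7.434 0.000
      vertex 13.300 9.359 0.000
    endloop
  endfacet
  facet normal 0.0000 0.0000 -1.0000
    outer loop
      vertex 7.869 0.071 0.000
      vertex 2.173 1.863 0.000
      vertex 13.300 9.359 0.000
    endloop
  endfacet
  facet normal 0.0000 0.0000 -1.0000
    outer loop
      vertex 12.821 3.407 0.000
      vertex 7.869 0.071 0.000
      vertex 13.300 9.359 0.000
    endloop
  endfacet
  facet normal 0.6457 0.6881 0.3310
    outer loop
      vertex 13.300 9.359 0.000
      vertex 8.946 13.445 0.000
      vertex 6.881 6.881 17.673
    endloop
  endfacet
  facet normal -0.1354 0.9339 0.3310
    outer loop
      vertex 8.946 13.445 0.000
      vertex 3.037 12.588 0.000
      vertex 6.881 6.881 17.673
    endloop
  endfacet
  facet normal -0.8145 0.4765 0.3310
    outer loop
      vertex 3.037 12.588 0.000
      vertex 0.022 7.434 0.000
      vertex 6.881 6.881 17.673
    endloop
  endfacet
  facet normal -0.8803 -0.3399 0.3310
    outer loop
      vertex 0.022 7.434 0.000
      vertex 2.173 1.863 0.000
      vertex 6.881 6.881 17.673
    endloop
  endfacet
  facet normal -0.2832 -0.9001 0.3310
    outer loop
      vertex 2.173 1.863 0.000
      vertex 7.869 0.071 0.000
      vertex 6.881 6.881 17.673
    endloop
  endfacet
  facet normal 0.5272 -0.7826 0.3310
    outer loop
      vertex 7.869 0.071 0.000
      vertex 12.821 3.407 0.000
      vertex 6.881 6.881 17.673
    endloop
  endfacet
  facet normal 0.9406 -0.0757 0.3310
    outer loop
      vertex 12.821 3.407 0.000
      vertex 13.300 9.359 0.000
      vertex 6.881 6.881 17.673
    endloop
  endfacet
endsolid part

The G0 Z moves step by Δz≈4.418 mm. The G1 loops shrink linearly with z, so the solid tapers from its base footprint up to z≈17.7. Closing with a flat bottom cap and the tapered top and triangulating gives 12 facets — a regular 7-sided pyramid, base circumscribed radius ≈ 6.88 mm, apex at z ≈ 17.7 mm.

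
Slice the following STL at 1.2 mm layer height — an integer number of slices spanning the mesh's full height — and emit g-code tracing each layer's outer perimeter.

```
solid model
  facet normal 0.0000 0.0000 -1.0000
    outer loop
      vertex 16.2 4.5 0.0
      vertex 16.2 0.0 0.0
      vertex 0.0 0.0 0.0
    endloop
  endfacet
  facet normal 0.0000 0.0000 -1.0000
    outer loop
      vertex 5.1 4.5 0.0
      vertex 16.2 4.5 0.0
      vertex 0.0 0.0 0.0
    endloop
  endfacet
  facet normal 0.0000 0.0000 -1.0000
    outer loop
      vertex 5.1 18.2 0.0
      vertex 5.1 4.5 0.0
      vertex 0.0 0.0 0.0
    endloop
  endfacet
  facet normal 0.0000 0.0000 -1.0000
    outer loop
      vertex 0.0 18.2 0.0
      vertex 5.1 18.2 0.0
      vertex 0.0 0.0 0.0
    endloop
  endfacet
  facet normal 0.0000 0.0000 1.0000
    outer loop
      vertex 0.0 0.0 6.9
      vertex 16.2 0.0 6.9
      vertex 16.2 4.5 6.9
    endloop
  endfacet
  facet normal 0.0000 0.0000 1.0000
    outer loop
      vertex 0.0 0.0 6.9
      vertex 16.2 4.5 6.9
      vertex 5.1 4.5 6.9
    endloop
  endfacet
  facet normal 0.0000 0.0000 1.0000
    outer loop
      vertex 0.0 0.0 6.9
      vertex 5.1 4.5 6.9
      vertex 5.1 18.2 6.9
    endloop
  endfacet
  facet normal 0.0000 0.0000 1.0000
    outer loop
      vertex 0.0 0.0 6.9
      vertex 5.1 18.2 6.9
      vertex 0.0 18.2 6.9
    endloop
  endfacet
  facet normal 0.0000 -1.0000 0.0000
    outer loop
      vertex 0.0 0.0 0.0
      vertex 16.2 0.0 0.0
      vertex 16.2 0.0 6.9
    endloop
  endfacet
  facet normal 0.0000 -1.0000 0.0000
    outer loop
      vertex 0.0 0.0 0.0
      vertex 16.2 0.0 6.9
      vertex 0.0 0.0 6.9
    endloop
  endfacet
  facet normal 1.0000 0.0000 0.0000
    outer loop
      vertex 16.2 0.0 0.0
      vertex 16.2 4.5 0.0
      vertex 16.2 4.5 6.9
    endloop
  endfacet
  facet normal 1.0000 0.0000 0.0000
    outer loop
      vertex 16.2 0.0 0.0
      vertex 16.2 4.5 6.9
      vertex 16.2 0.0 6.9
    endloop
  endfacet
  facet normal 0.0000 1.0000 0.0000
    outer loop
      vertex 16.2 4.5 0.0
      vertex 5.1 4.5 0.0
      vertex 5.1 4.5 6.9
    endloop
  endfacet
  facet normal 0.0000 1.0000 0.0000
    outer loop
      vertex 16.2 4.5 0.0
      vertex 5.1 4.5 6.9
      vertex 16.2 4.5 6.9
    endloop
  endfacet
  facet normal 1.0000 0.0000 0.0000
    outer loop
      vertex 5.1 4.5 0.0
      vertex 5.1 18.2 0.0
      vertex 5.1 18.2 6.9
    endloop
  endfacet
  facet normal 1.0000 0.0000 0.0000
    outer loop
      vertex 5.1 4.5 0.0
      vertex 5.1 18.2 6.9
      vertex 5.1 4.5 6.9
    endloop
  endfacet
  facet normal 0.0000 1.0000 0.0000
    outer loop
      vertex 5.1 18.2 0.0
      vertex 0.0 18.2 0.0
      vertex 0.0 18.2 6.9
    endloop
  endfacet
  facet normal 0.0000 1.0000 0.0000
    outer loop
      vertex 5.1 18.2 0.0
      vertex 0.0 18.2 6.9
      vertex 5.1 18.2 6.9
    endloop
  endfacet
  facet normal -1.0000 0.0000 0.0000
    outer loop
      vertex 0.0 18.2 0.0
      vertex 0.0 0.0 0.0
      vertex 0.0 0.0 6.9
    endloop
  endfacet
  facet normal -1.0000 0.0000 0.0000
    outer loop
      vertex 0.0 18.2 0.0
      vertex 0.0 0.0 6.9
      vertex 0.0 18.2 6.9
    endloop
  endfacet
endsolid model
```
; perimeter-only toolpath
G21 ; units = mm
G90 ; absolute positioning
G28 ; home
; layer 1
G0 Z1.2
G0 X0.0 Y0.0
G1 X16.2 Y0.0
G1 X16.2 Y4.5
G1 X5.1 Y4.5
G1 X5.1 Y18.2
G1 X0.0 Y18.2
G1 X0.0 Y0.0
; layer 2
G0 Z2.3
G0 X0.0 Y0.0
G1 X16.2 Y0.0
G1 X16.2 Y4.5
G1 X5.1 Y4.5
G1 X5.1 Y18.2
G1 X0.0 Y18.2
G1 X0.0 Y0.0
; layer 3
G0 Z3.5
G0 X0.0 Y0.0
G1 X16.2 Y0.0
G1 X16.2 Y4.5
G1 X5.1 Y4.5
G1 X5.1 Y18.2
G1 X0.0 Y18.2
G1 X0.0 Y0.0
; layer 4
G0 Z4.6
G0 X0.0 Y0.0
G1 X16.2 Y0.0
G1 X16.2 Y4.5
G1 X5.1 Y4.5
G1 X5.1 Y18.2
G1 X0.0 Y18.2
G1 X0.0 Y0.0
; layer 5
G0 Z5.8
G0 X0.0 Y0.0
G1 X16.2 Y0.0
G1 X16.2 Y4.5
G1 X5.1 Y4.5
G1 X5.1 Y18.2
G1 X0.0 Y18.2
G1 X0.0 Y0.0
; layer 6
G0 Z6.9
G0 X0.0 Y0.0
G1 X16.2 Y0.0
G1 X16.2 Y4.5
G1 X5.1 Y4.5
G1 X5.1 Y18.2
G1 X0.0 Y18.2
G1 X0.0 Y0.0
M2 ; end

The solid is an L-shaped prism: outer 16.2 × 18.2 mm, arm thicknesses ≈ 4.5 mm (horizontal) and 5.1 mm (vertical), extruded 6.9 mm in z. Slicing at Δz = 1.2 mm — 6 equal slices spanning the solid's height, so layer i sits at z = i·h/6 — gives 6 non-empty perimeters. Each is a 6-segment closed polygon; G0 lifts to the layer z and rapids to the start vertex, then G1 traces the edges.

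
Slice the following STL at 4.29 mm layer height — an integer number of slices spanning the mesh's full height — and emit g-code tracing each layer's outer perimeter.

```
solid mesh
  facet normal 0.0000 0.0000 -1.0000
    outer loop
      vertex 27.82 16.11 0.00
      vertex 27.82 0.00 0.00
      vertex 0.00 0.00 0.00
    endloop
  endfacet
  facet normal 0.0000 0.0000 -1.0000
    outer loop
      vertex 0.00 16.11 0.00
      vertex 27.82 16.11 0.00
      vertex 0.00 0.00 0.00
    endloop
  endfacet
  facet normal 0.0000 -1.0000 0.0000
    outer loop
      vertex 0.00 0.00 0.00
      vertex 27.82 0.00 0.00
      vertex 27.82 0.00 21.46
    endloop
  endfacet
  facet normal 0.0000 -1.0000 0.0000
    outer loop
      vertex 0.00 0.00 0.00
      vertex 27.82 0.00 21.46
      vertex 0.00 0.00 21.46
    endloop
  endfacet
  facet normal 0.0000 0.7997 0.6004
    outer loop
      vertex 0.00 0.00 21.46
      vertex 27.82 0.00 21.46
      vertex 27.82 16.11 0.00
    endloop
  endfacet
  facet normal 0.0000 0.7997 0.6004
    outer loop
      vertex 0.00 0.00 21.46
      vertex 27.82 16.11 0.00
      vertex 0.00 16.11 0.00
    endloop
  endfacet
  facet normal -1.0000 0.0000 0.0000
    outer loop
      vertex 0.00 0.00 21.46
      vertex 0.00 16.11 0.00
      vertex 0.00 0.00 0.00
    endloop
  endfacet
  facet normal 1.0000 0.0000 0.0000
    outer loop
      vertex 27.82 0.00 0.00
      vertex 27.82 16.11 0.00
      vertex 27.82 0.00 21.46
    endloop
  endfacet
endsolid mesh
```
; perimeter-only toolpath
G21 ; units = mm
G90 ; absolute positioning
G28 ; home
; layer 1
G0 Z4.29
G0 X0.00 Y0.00
G1 X27.82 Y0.00
G1 X27.82 Y12.89
G1 X0.00 Y12.89
G1 X0.00 Y0.00
; layer 2
G0 Z8.58
G0 X0.00 Y0.00
G1 X27.82 Y0.00
G1 X27.82 Y9.67
G1 X0.00 Y9.67
G1 X0.00 Y0.00
; layer 3
G0 Z12.88
G0 X0.00 Y0.00
G1 X27.82 Y0.00
G1 X27.82 Y6.44
G1 X0.00 Y6.44
G1 X0.00 Y0.00
; layer 4
G0 Z17.17
G0 X0.00 Y0.00
G1 X27.82 Y0.00
G1 X27.82 Y3.22
G1 X0.00 Y3.22
G1 X0.00 Y0.00
M2 ; end

The solid is a wedge (ramp): 27.8 × 16.1 mm base, rising to 21.5 mm along the y=0 edge and sloping linearly to z=0 at y=16.1. Slicing at Δz = 4.29 mm — 5 equal slices spanning the solid's height, so layer i sits at z = i·h/5 — gives 4 non-empty perimeters. Each is a 4-segment closed polygon; G0 lifts to the layer z and rapids to the start vertex, then G1 traces the edges. The cross-section shrinks linearly with z (the slice at the apex is degenerate and omitted).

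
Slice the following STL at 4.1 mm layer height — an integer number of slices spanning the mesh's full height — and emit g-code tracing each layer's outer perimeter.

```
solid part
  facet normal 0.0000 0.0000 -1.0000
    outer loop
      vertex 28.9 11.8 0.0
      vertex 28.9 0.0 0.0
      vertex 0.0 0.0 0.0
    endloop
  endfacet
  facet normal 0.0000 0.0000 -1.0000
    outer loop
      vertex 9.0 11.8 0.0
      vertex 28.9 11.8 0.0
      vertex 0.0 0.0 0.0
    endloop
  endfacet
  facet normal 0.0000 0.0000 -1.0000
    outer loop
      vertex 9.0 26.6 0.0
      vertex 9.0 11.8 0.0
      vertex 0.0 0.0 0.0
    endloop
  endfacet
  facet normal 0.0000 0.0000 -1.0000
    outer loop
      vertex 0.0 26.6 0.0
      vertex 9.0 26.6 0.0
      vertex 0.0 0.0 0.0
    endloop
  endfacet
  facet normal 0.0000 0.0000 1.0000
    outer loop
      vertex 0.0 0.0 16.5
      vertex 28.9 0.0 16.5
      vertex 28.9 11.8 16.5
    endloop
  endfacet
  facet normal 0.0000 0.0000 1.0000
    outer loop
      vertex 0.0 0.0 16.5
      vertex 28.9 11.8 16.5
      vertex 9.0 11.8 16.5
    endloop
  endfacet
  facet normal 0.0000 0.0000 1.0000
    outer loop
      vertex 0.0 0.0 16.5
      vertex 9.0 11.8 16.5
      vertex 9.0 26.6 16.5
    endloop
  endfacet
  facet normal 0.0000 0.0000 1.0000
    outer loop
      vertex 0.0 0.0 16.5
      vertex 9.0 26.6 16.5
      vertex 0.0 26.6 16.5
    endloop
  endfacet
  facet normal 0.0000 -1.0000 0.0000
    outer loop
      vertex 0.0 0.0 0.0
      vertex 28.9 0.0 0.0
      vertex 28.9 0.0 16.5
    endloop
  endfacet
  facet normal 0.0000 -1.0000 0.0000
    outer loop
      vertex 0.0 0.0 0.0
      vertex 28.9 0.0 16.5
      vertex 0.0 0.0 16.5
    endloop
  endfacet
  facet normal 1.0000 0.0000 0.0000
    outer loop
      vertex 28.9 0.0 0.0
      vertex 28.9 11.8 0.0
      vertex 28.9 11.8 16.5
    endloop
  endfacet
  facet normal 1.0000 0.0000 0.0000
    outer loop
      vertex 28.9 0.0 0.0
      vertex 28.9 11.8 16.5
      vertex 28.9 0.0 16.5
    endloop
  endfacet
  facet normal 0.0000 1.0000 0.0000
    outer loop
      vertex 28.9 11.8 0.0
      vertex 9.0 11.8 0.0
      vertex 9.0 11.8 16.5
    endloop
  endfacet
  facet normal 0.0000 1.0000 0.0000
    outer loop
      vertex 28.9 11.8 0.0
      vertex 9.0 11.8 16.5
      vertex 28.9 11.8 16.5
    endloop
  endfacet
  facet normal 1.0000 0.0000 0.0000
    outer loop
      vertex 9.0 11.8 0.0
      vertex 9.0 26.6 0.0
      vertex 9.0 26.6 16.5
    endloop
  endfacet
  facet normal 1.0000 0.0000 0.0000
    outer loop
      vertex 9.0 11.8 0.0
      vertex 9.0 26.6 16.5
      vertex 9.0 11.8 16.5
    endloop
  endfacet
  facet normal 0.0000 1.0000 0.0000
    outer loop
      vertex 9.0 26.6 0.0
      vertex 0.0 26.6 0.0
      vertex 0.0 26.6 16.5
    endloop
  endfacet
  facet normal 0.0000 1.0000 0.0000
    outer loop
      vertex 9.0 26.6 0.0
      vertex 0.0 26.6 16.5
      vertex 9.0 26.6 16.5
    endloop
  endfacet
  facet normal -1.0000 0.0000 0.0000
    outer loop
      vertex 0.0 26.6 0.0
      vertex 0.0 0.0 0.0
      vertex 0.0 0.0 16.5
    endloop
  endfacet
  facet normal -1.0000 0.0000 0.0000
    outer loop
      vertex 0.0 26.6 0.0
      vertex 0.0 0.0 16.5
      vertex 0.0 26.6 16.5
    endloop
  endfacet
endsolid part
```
; perimeter-only toolpath
G21 ; units = mm
G90 ; absolute positioning
G28 ; home
; layer 1
G0 Z4.1
G0 X0.0 Y0.0
G1 X28.9 Y0.0
G1 X28.9 Y11.8
G1 X9.0 Y11.8
G1 X9.0 Y26.6
G1 X0.0 Y26.6
G1 X0.0 Y0.0
; layer 2
G0 Z8.2
G0 X0.0 Y0.0
G1 X28.9 Y0.0
G1 X28.9 Y11.8
G1 X9.0 Y11.8
G1 X9.0 Y26.6
G1 X0.0 Y26.6
G1 X0.0 Y0.0
; layer 3
G0 Z12.4
G0 X0.0 Y0.0
G1 X28.9 Y0.0
G1 X28.9 Y11.8
G1 X9.0 Y11.8
G1 X9.0 Y26.6
G1 X0.0 Y26.6
G1 X0.0 Y0.0
; layer 4
G0 Z16.5
G0 X0.0 Y0.0
G1 X28.9 Y0.0
G1 X28.9 Y11.8
G1 X9.0 Y11.8
G1 X9.0 Y26.6
G1 X0.0 Y26.6
G1 X0.0 Y0.0
M2 ; end

The solid is an L-shaped prism: outer 28.9 × 26.6 mm, arm thicknesses ≈ 11.8 mm (horizontal) and 9 mm (vertical), extruded 16.5 mm in z. Slicing at Δz = 4.1 mm — 4 equal slices spanning the solid's height, so layer i sits at z = i·h/4 — gives 4 non-empty perimeters. Each is a 6-segment closed polygon; G0 lifts to the layer z and rapids to the start vertex, then G1 traces the edges.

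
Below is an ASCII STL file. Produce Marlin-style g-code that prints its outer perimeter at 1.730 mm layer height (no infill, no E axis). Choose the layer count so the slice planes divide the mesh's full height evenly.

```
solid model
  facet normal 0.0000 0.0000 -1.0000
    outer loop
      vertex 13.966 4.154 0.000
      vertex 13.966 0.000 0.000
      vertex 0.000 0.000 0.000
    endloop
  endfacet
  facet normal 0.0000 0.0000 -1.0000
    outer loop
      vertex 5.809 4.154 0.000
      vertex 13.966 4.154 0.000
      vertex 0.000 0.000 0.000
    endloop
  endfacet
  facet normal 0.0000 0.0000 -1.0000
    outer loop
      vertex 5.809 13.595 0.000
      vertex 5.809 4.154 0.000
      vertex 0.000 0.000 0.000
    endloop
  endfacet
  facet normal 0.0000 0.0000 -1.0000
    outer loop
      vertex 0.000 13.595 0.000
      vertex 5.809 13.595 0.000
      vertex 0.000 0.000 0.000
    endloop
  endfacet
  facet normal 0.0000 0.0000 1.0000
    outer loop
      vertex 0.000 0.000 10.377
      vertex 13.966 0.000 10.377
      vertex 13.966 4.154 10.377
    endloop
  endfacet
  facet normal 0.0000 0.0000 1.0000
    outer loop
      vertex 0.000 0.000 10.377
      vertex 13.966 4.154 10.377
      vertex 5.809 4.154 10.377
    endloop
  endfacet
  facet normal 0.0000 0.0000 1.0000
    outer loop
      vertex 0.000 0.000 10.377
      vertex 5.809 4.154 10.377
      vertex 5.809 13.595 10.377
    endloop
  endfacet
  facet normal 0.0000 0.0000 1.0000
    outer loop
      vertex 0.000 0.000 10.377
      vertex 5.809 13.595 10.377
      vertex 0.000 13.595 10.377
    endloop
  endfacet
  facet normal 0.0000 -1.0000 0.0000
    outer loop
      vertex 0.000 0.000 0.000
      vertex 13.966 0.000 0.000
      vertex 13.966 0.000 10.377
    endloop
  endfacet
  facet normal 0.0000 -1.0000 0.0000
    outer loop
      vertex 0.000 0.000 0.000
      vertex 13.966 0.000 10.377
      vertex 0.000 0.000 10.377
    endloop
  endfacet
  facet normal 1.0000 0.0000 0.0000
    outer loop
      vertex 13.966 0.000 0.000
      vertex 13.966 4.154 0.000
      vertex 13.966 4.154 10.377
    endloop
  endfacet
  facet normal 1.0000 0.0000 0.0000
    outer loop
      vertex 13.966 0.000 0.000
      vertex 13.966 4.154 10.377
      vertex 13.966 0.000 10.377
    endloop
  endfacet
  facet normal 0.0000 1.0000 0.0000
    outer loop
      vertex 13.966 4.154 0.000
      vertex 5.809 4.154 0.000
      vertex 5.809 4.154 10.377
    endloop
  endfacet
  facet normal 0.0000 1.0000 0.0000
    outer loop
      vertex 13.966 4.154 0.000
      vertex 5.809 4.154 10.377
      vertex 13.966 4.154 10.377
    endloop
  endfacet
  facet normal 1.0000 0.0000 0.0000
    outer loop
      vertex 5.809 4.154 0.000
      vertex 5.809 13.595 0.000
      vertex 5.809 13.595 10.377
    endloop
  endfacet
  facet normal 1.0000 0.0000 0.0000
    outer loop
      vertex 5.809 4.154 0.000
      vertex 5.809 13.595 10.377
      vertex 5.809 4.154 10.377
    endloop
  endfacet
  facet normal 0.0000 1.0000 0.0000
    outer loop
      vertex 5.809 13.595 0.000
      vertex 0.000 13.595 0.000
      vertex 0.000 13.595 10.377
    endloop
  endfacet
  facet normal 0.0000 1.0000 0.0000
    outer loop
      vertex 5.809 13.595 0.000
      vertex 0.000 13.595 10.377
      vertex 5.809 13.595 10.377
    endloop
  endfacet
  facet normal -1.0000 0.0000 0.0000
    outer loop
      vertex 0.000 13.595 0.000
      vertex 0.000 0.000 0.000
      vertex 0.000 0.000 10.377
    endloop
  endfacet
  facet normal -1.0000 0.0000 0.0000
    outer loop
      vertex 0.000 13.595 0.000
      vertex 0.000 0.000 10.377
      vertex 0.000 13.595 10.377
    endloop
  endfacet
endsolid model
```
; perimeter-only toolpath
G21 ; units = mm
G90 ; absolute positioning
G28 ; home
; layer 1
G0 Z1.730
G0 X0.000 Y0.000
G1 X13.966 Y0.000
G1 X13.966 Y4.154
G1 X5.809 Y4.154
G1 X5.809 Y13.595
G1 X0.000 Y13.595
G1 X0.000 Y0.000
; layer 2
G0 Z3.459
G0 X0.000 Y0.000
G1 X13.966 Y0.000
G1 X13.966 Y4.154
G1 X5.809 Y4.154
G1 X5.809 Y13.595
G1 X0.000 Y13.595
G1 X0.000 Y0.000
; layer 3
G0 Z5.189
G0 X0.000 Y0.000
G1 X13.966 Y0.000
G1 X13.966 Y4.154
G1 X5.809 Y4.154
G1 X5.809 Y13.595
G1 X0.000 Y13.595
G1 X0.000 Y0.000
; layer 4
G0 Z6.918
G0 X0.000 Y0.000
G1 X13.966 Y0.000
G1 X13.966 Y4.154
G1 X5.809 Y4.154
G1 X5.809 Y13.595
G1 X0.000 Y13.595
G1 X0.000 Y0.000
; layer 5
G0 Z8.648
G0 X0.000 Y0.000
G1 X13.966 Y0.000
G1 X13.966 Y4.154
G1 X5.809 Y4.154
G1 X5.809 Y13.595
G1 X0.000 Y13.595
G1 X0.000 Y0.000
; layer 6
G0 Z10.377
G0 X0.000 Y0.000
G1 X13.966 Y0.000
G1 X13.966 Y4.154
G1 X5.809 Y4.154
G1 X5.809 Y13.595
G1 X0.000 Y13.595
G1 X0.000 Y0.000
M2 ; end

The solid is an L-shaped prism: outer 14 × 13.6 mm, arm thicknesses ≈ 4.15 mm (horizontal) and 5.81 mm (vertical), extruded 10.4 mm in z. Slicing at Δz = 1.730 mm — 6 equal slices spanning the solid's height, so layer i sits at z = i·h/6 — gives 6 non-empty perimeters. Each is a 6-segment closed polygon; G0 lifts to the layer z and rapids to the start vertex, then G1 traces the edges.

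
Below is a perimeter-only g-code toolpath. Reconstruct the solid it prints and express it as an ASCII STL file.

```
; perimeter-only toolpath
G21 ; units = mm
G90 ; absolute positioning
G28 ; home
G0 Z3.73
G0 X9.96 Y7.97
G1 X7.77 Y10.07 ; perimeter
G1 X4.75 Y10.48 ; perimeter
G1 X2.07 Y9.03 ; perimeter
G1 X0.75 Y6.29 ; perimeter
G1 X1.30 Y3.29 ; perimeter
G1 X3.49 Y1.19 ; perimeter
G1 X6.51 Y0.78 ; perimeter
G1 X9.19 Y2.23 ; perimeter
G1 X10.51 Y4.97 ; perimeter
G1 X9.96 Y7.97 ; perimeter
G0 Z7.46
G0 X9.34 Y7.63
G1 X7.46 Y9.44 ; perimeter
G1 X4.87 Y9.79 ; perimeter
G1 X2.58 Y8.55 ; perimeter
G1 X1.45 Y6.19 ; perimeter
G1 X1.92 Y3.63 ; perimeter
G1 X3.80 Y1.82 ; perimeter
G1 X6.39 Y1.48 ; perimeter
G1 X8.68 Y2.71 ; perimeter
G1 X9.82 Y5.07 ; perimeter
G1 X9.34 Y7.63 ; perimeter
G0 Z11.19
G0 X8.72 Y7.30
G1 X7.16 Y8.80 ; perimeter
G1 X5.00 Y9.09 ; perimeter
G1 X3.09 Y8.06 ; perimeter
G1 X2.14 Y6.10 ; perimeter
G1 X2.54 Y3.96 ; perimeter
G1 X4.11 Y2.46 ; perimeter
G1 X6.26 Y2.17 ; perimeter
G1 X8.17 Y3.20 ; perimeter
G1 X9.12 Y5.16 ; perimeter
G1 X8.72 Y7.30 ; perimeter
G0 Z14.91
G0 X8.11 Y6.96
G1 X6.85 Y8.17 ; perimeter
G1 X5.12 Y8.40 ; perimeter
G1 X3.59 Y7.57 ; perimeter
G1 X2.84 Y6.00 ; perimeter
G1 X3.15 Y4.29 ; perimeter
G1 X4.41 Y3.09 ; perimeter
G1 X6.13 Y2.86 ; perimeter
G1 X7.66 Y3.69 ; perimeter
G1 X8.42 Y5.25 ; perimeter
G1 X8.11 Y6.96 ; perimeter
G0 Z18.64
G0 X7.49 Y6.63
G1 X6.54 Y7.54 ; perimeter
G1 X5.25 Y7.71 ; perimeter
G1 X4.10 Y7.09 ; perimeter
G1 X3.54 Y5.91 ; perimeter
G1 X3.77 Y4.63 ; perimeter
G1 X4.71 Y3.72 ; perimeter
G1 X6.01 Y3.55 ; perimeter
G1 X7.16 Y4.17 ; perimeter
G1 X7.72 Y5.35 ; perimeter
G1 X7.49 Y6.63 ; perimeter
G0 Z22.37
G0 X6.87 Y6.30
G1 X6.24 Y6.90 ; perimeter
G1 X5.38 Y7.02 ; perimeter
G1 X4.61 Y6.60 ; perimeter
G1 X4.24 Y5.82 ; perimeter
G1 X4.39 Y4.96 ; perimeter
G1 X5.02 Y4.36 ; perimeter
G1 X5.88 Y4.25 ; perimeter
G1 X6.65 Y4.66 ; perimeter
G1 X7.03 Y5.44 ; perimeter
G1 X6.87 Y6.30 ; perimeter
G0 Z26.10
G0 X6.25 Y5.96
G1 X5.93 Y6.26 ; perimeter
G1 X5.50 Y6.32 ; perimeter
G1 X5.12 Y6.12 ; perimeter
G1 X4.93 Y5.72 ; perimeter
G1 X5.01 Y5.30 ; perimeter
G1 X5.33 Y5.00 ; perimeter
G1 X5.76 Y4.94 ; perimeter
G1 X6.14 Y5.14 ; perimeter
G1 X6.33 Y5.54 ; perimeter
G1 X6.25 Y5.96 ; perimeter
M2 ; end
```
solid part
  facet normal 0.0000 0.0000 -1.0000
    outer loop
      vertex 4.62 11.17 0.00
      vertex 8.07 10.71 0.00
      vertex 10.58 8.30 0.00
    endloop
  endfacet
  facet normal 0.0000 0.0000 -1.0000
    outer loop
      vertex 1.56 9.52 0.00
      vertex 4.62 11.17 0.00
      vertex 10.58 8.30 0.00
    endloop
  endfacet
  facet normal 0.0000 0.0000 -1.0000
    outer loop
      vertex 0.05 6.38 0.00
      vertex 1.56 9.52 0.00
      vertex 10.58 8.30 0.00
    endloop
  endfacet
  facet normal 0.0000 0.0000 -1.0000
    outer loop
      vertex 0.68 2.96 0.00
      vertex 0.05 6.38 0.00
      vertex 10.58 8.30 0.00
    endloop
  endfacet
  facet normal 0.0000 0.0000 -1.0000
    outer loop
      vertex 3.19 0.55 0.00
      vertex 0.68 2.96 0.00
      vertex 10.58 8.30 0.00
    endloop
  endfacet
  facet normal 0.0000 0.0000 -1.0000
    outer loop
      vertex 6.64 0.09 0.00
      vertex 3.19 0.55 0.00
      vertex 10.58 8.30 0.00
    endloop
  endfacet
  facet normal 0.0000 0.0000 -1.0000
    outer loop
      vertex 9.70 1.74 0.00
      vertex 6.64 0.09 0.00
      vertex 10.58 8.30 0.00
    endloop
  endfacet
  facet normal 0.0000 0.0000 -1.0000
    outer loop
      vertex 11.21 4.88 0.00
      vertex 9.70 1.74 0.00
      vertex 10.58 8.30 0.00
    endloop
  endfacet
  facet normal 0.6817 0.7100 0.1767
    outer loop
      vertex 10.58 8.30 0.00
      vertex 8.07 10.71 0.00
      vertex 5.63 5.63 29.83
    endloop
  endfacet
  facet normal 0.1301 0.9756 0.1768
    outer loop
      vertex 8.07 10.71 0.00
      vertex 4.62 11.17 0.00
      vertex 5.63 5.63 29.83
    endloop
  endfacet
  facet normal -0.4671 0.8663 0.1767
    outer loop
      vertex 4.62 11.17 0.00
      vertex 1.56 9.52 0.00
      vertex 5.63 5.63 29.83
    endloop
  endfacet
  facet normal -0.8870 0.4266 0.1767
    outer loop
      vertex 1.56 9.52 0.00
      vertex 0.05 6.38 0.00
      vertex 5.63 5.63 29.83
    endloop
  endfacet
  facet normal -0.9680 -0.1783 0.1766
    outer loop
      vertex 0.05 6.38 0.00
      vertex 0.68 2.96 0.00
      vertex 5.63 5.63 29.83
    endloop
  endfacet
  facet normal -0.6817 -0.7100 0.1767
    outer loop
      vertex 0.68 2.96 0.00
      vertex 3.19 0.55 0.00
      vertex 5.63 5.63 29.83
    endloop
  endfacet
  facet normal -0.1301 -0.9756 0.1768
    outer loop
      vertex 3.19 0.55 0.00
      vertex 6.64 0.09 0.00
      vertex 5.63 5.63 29.83
    endloop
  endfacet
  facet normal 0.4671 -0.8663 0.1767
    outer loop
      vertex 6.64 0.09 0.00
      vertex 9.70 1.74 0.00
      vertex 5.63 5.63 29.83
    endloop
  endfacet
  facet normal 0.8870 -0.4266 0.1767
    outer loop
      vertex 9.70 1.74 0.00
      vertex 11.21 4.88 0.00
      vertex 5.63 5.63 29.83
    endloop
  endfacet
  facet normal 0.9680 0.1783 0.1766
    outer loop
      vertex 11.21 4.88 0.00
      vertex 10.58 8.30 0.00
      vertex 5.63 5.63 29.83
    endloop
  endfacet
endsolid part

The G0 Z moves step by Δz≈3.73 mm. The G1 loops shrink linearly with z, so the solid tapers from its base footprint up to z≈29.8. Closing with a flat bottom cap and the tapered top and triangulating gives 18 facets — a regular 10-sided pyramid, base circumscribed radius ≈ 5.63 mm, apex at z ≈ 29.8 mm.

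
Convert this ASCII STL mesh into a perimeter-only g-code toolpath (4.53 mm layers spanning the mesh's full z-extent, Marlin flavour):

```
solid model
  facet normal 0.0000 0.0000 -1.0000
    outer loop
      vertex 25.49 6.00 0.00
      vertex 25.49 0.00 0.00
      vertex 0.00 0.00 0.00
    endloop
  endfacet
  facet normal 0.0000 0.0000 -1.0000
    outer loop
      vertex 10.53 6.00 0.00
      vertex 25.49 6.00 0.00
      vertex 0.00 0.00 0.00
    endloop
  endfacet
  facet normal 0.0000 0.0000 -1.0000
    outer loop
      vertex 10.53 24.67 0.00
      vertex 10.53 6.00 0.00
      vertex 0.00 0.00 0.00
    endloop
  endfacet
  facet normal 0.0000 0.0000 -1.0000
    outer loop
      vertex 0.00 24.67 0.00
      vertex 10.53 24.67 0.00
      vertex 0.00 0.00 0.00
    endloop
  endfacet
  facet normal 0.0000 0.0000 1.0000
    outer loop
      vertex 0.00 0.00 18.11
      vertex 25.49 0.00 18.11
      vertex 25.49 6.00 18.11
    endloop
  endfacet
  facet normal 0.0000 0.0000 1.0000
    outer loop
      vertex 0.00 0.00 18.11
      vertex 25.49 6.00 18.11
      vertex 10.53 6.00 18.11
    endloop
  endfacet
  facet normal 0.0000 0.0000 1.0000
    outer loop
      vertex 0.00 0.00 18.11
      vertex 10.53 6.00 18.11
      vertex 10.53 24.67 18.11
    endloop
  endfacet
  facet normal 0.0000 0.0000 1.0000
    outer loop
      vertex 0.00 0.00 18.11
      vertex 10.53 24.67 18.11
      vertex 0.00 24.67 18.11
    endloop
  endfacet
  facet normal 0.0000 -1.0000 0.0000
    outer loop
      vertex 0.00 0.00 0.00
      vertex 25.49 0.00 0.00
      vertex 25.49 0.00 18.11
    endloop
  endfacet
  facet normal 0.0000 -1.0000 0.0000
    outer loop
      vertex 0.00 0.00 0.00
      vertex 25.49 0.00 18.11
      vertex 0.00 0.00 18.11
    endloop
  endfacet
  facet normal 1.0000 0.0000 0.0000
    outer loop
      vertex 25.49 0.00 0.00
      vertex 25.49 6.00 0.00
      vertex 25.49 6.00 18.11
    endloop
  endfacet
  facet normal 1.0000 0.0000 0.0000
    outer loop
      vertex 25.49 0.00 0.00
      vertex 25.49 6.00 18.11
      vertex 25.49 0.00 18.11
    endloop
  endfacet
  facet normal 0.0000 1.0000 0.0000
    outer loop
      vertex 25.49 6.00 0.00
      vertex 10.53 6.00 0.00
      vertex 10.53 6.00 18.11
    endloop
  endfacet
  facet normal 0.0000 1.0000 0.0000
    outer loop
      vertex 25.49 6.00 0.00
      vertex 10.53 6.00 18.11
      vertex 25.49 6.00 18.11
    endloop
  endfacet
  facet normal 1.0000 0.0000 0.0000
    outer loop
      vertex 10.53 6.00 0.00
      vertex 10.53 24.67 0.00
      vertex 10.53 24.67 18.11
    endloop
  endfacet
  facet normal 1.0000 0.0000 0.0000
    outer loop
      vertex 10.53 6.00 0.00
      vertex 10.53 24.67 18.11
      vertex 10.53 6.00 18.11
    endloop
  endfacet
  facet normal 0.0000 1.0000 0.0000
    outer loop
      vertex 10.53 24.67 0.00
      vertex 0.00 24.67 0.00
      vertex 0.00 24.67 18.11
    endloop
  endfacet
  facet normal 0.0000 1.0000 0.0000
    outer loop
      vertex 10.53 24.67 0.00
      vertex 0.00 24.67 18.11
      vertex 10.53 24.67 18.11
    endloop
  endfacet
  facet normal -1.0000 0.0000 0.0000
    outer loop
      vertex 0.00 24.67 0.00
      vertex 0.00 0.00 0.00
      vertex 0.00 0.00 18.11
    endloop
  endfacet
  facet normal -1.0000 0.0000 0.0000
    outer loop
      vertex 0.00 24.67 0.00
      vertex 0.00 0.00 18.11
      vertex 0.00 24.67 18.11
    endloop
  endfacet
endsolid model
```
; perimeter-only toolpath
G21 ; units = mm
G90 ; absolute positioning
G28 ; home
; layer 1
G0 Z4.53
G0 X0.00 Y0.00
G1 X25.49 Y0.00
G1 X25.49 Y6.00
G1 X10.53 Y6.00
G1 X10.53 Y24.67
G1 X0.00 Y24.67
G1 X0.00 Y0.00
; layer 2
G0 Z9.05
G0 X0.00 Y0.00
G1 X25.49 Y0.00
G1 X25.49 Y6.00
G1 X10.53 Y6.00
G1 X10.53 Y24.67
G1 X0.00 Y24.67
G1 X0.00 Y0.00
; layer 3
G0 Z13.58
G0 X0.00 Y0.00
G1 X25.49 Y0.00
G1 X25.49 Y6.00
G1 X10.53 Y6.00
G1 X10.53 Y24.67
G1 X0.00 Y24.67
G1 X0.00 Y0.00
; layer 4
G0 Z18.11
G0 X0.00 Y0.00
G1 X25.49 Y0.00
G1 X25.49 Y6.00
G1 X10.53 Y6.00
G1 X10.53 Y24.67
G1 X0.00 Y24.67
G1 X0.00 Y0.00
M2 ; end

The solid is an L-shaped prism: outer 25.5 × 24.7 mm, arm thicknesses ≈ 6 mm (horizontal) and 10.5 mm (vertical), extruded 18.1 mm in z. Slicing at Δz = 4.53 mm — 4 equal slices spanning the solid's height, so layer i sits at z = i·h/4 — gives 4 non-empty perimeters. Each is a 6-segment closed polygon; G0 lifts to the layer z and rapids to the start vertex, then G1 traces the edges.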